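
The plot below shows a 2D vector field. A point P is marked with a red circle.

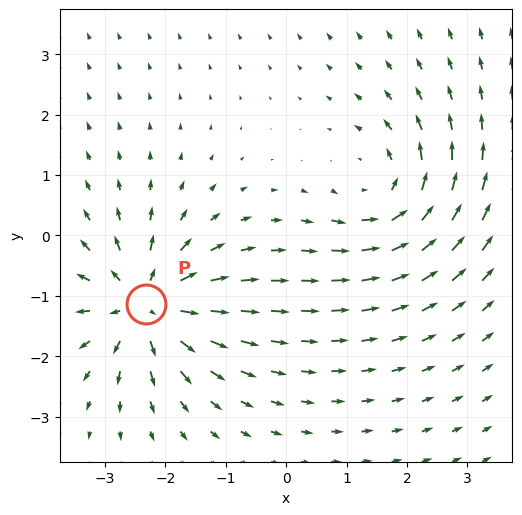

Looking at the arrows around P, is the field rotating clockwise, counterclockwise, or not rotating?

Near P at (-2.3, -1.1) the arrows show no circulation. The curl there is ≈0.

not rotating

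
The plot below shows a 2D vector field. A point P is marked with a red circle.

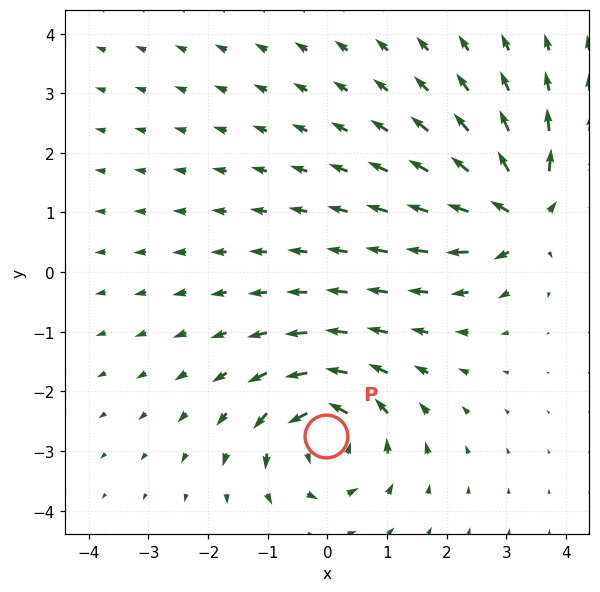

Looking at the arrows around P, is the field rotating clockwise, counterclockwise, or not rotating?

counterclockwise

Near P at (-0.0, -2.8) the arrows circulate counterclockwise. The curl (z-component) there is about +5; positive curl means counterclockwise rotation.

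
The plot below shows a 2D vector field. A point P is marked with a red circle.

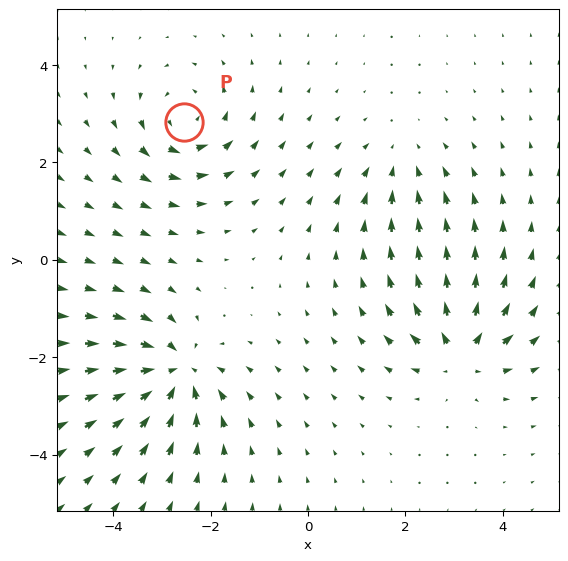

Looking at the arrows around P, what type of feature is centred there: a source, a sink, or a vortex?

At P (-2.5, 2.8) the arrows circulate counterclockwise. Divergence ≈0, curl about +4 — near-zero divergence with nonzero curl is a vortex.

vortex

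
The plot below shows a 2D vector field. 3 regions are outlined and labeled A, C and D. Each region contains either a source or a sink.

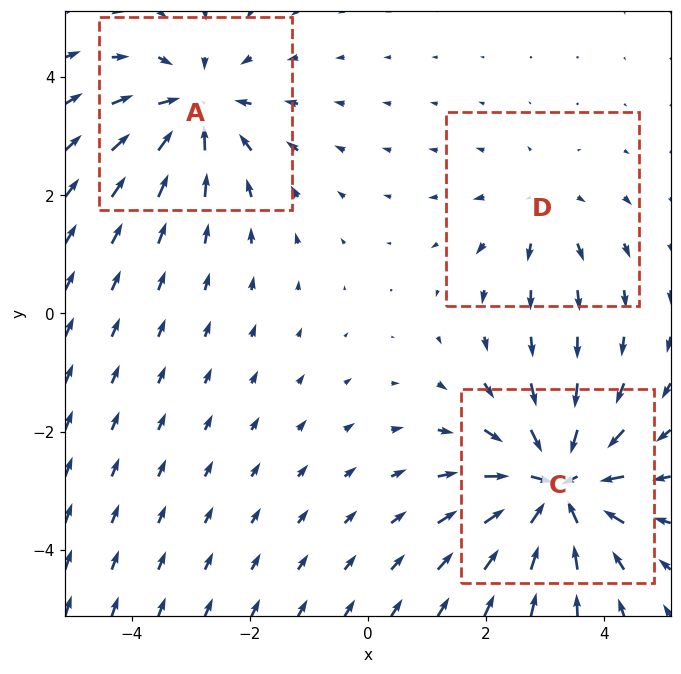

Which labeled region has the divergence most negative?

C

Divergence at each region's feature centre — A: about -4, C: about -5, D: about +2. Region C is most negative.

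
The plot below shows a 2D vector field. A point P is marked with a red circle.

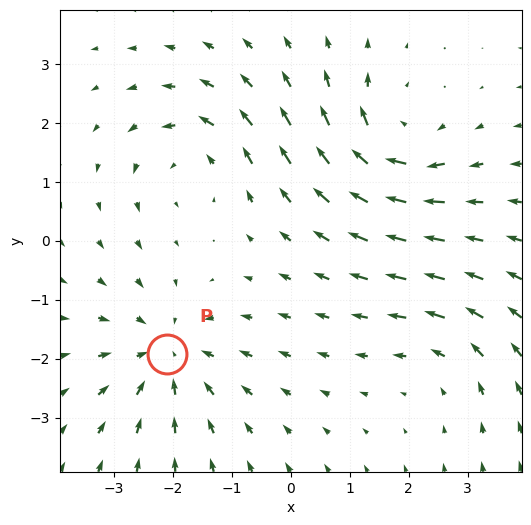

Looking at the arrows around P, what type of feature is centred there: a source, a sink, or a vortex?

sink

At P (-2.1, -1.9) the arrows converge inward. Divergence about -5, curl ≈0 — negative divergence with near-zero curl is a sink.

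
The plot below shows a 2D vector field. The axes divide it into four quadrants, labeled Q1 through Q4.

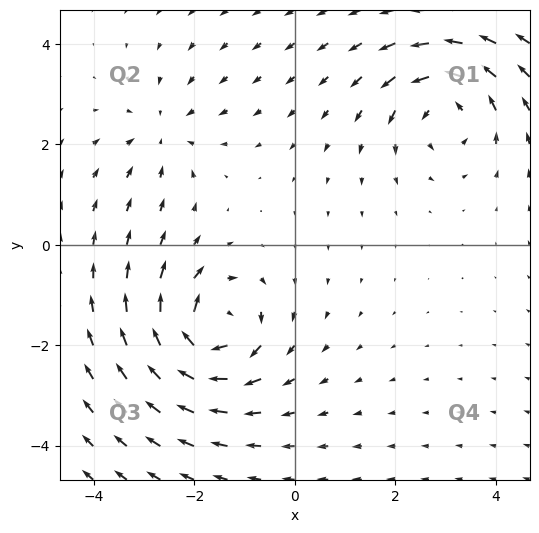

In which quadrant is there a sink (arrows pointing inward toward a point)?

The sink sits at approximately (-2.6, 2.2), which lies in quadrant Q2. The divergence there is about -3, negative as expected for a sink.

Q2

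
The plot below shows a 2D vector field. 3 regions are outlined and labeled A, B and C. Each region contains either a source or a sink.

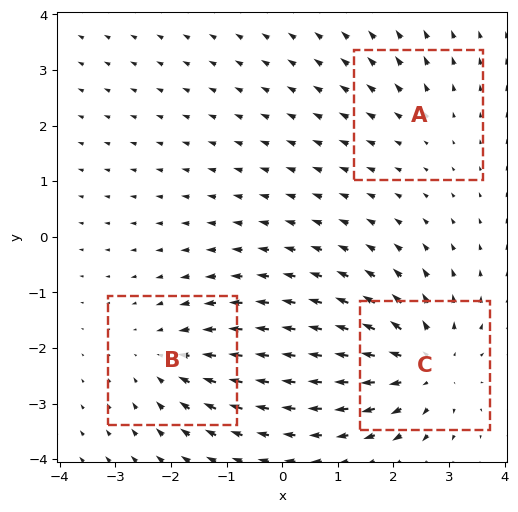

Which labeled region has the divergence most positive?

C

Divergence at each region's feature centre — A: about +2, B: about -3, C: about +4. Region C is most positive.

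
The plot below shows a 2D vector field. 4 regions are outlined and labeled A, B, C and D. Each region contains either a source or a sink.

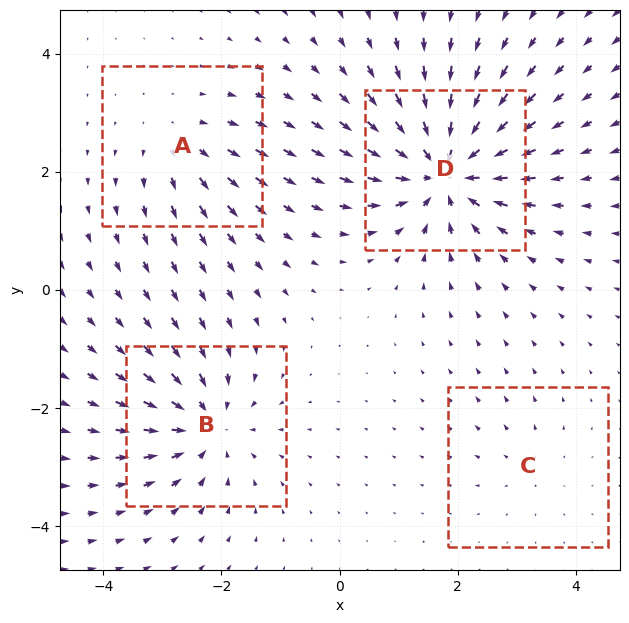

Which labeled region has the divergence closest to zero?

C

Divergence at each region's feature centre — A: about +3, B: about -5, C: about +2, D: about -8. Region C is closest to zero.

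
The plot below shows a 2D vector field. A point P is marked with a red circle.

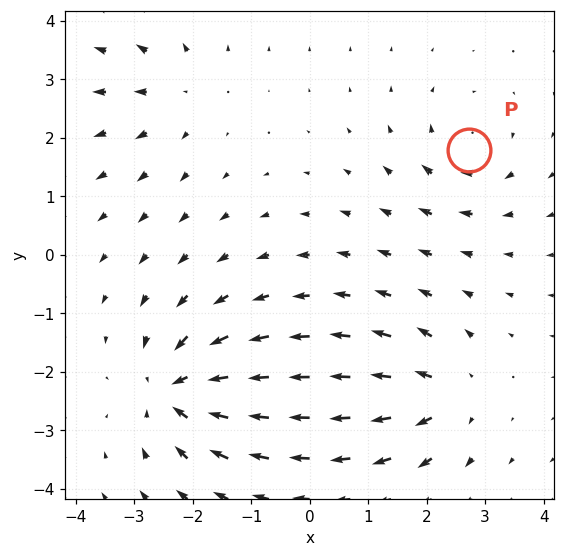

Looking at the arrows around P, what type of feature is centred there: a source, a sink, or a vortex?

At P (2.7, 1.8) the arrows circulate clockwise. Divergence ≈0, curl about -4 — near-zero divergence with nonzero curl is a vortex.

vortex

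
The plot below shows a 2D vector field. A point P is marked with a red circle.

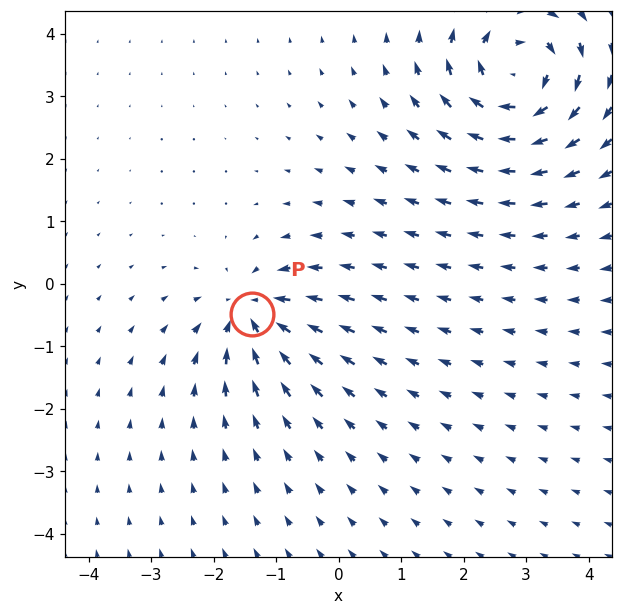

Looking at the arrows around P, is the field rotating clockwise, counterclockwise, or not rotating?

Near P at (-1.4, -0.5) the arrows show no circulation. The curl there is ≈0.

not rotating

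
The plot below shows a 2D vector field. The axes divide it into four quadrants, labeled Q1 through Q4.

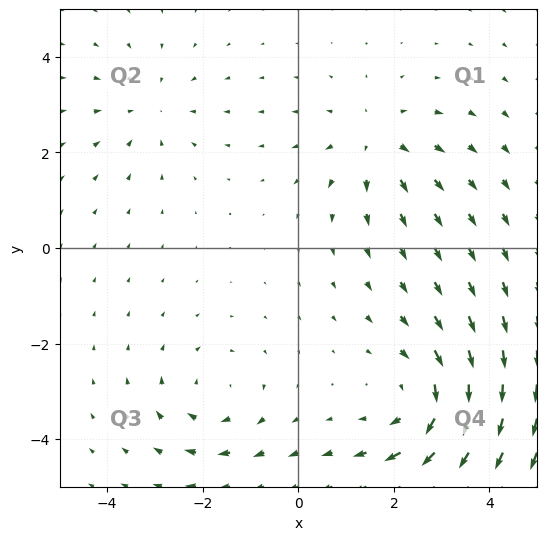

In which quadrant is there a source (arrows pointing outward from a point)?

Q1

The source sits at approximately (1.6, 2.2), which lies in quadrant Q1. The divergence there is about +3, positive as expected for a source.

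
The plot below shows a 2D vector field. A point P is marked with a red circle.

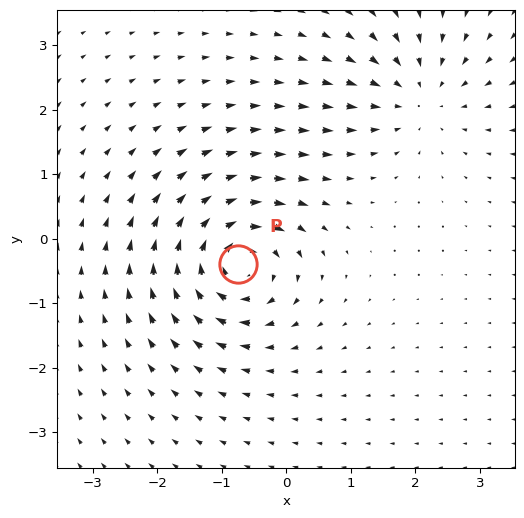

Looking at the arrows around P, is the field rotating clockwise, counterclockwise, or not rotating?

clockwise

Near P at (-0.8, -0.4) the arrows circulate clockwise. The curl (z-component) there is about -7; negative curl means clockwise rotation.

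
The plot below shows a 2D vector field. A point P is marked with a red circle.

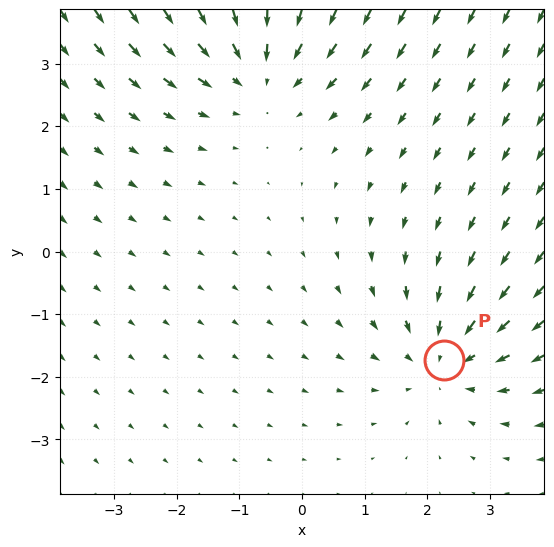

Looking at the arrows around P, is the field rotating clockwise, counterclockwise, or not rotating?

not rotating

Near P at (2.3, -1.7) the arrows show no circulation. The curl there is ≈0.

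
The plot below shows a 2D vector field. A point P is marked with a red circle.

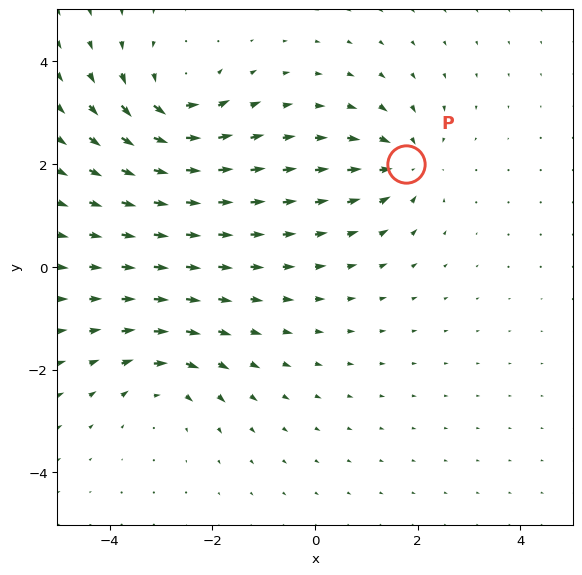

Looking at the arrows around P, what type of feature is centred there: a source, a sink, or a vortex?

At P (1.8, 2.0) the arrows converge inward. Divergence about -5, curl ≈0 — negative divergence with near-zero curl is a sink.

sink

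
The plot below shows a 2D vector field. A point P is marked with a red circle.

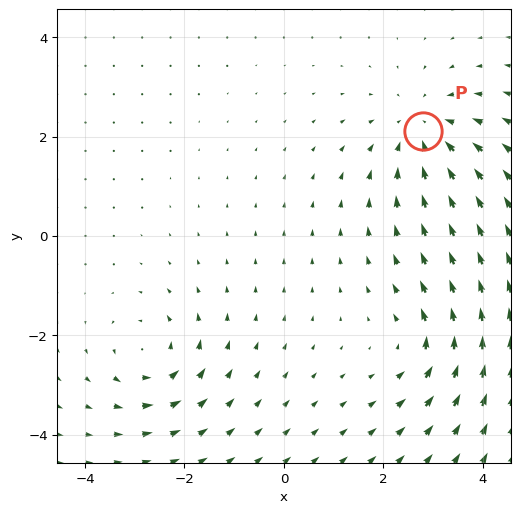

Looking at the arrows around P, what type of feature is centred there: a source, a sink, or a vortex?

At P (2.8, 2.1) the arrows converge inward. Divergence about -4, curl ≈0 — negative divergence with near-zero curl is a sink.

sink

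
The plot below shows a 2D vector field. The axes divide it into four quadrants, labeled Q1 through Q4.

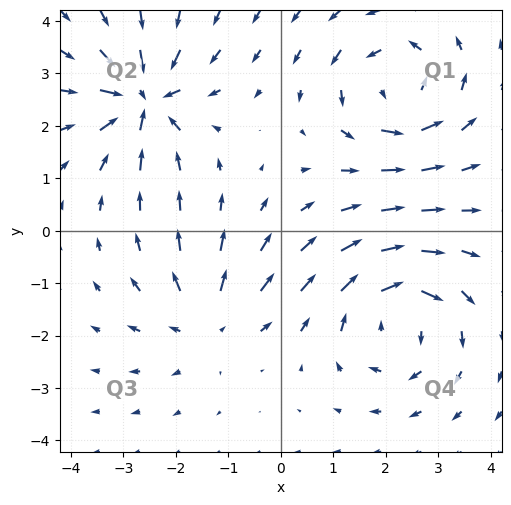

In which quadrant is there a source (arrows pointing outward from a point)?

The source sits at approximately (-1.4, -1.7), which lies in quadrant Q3. The divergence there is about +3, positive as expected for a source.

Q3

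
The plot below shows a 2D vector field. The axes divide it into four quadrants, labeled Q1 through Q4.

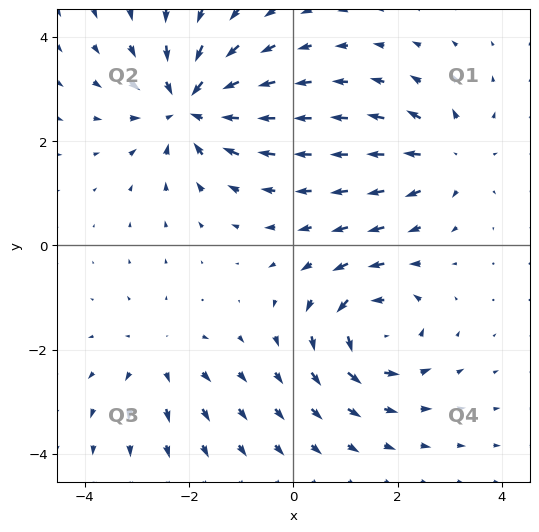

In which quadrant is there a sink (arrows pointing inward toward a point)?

Q2

The sink sits at approximately (-2.0, 2.7), which lies in quadrant Q2. The divergence there is about -6, negative as expected for a sink.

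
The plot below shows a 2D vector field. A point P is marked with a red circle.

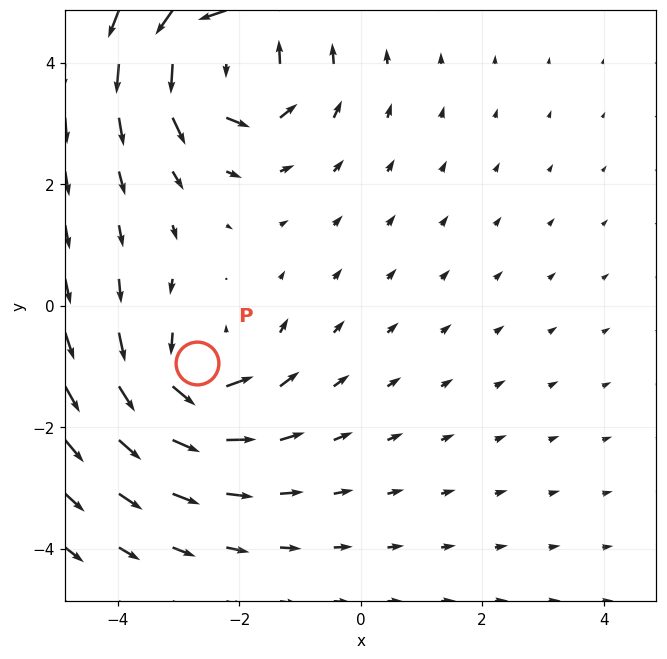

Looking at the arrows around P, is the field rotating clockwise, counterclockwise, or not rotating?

Near P at (-2.7, -0.9) the arrows circulate counterclockwise. The curl (z-component) there is about +3; positive curl means counterclockwise rotation.

counterclockwise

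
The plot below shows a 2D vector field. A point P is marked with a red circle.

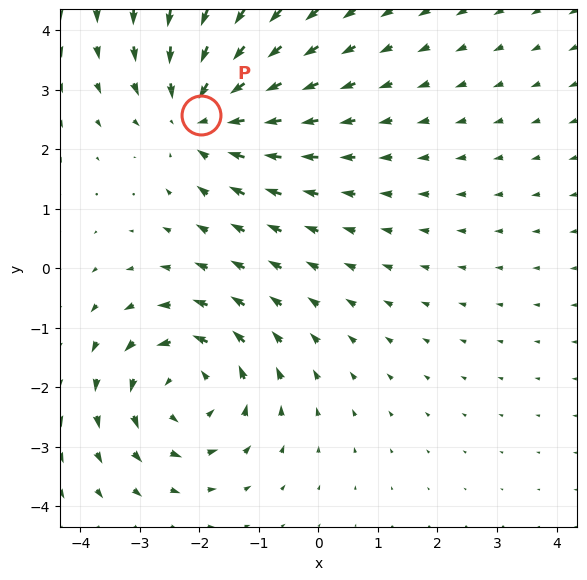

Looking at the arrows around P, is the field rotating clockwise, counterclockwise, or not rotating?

Near P at (-2.0, 2.6) the arrows show no circulation. The curl there is ≈0.

not rotating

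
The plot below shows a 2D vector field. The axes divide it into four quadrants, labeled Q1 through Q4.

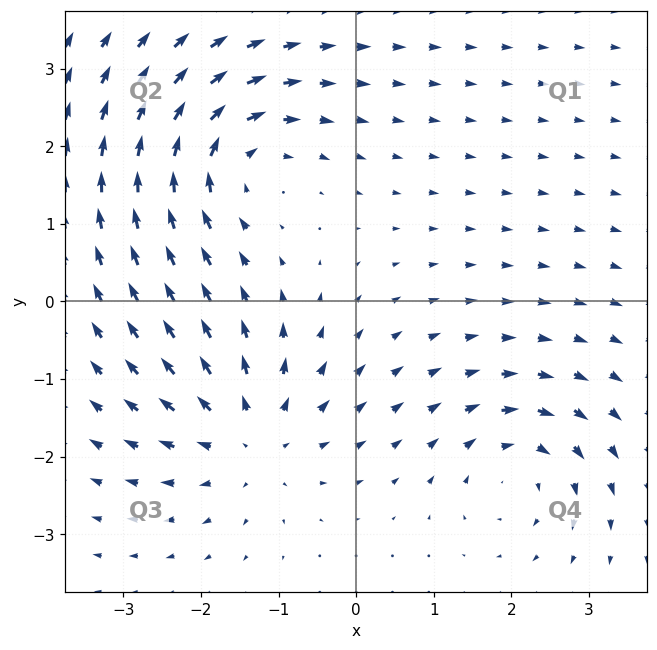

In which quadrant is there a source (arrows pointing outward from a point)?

Q3

The source sits at approximately (-1.4, -1.8), which lies in quadrant Q3. The divergence there is about +4, positive as expected for a source.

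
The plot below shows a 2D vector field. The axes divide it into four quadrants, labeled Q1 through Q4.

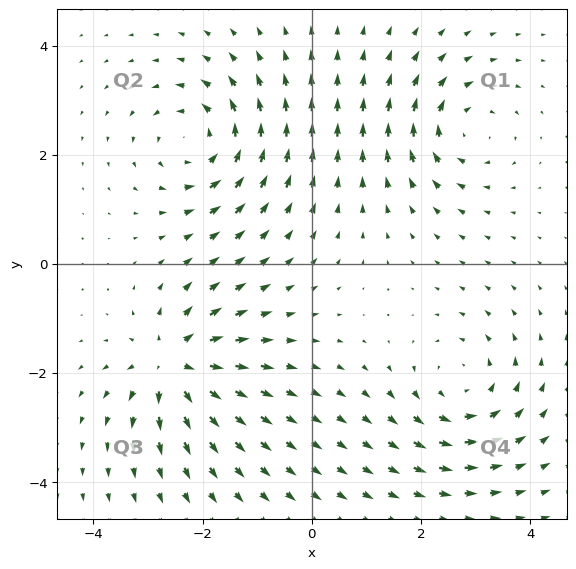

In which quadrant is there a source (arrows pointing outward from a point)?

Q3

The source sits at approximately (-2.5, -1.8), which lies in quadrant Q3. The divergence there is about +7, positive as expected for a source.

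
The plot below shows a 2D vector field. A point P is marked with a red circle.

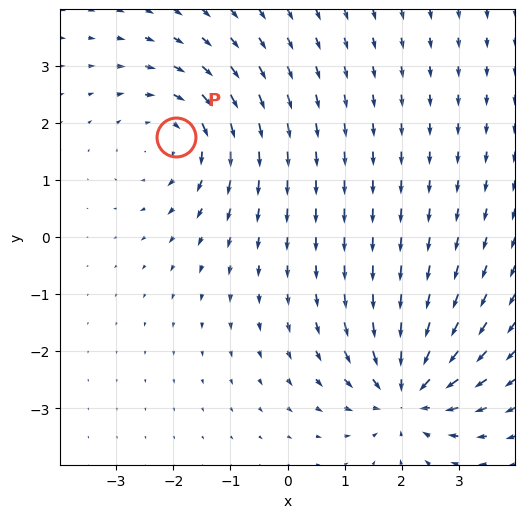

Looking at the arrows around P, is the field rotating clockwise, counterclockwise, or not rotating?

clockwise

Near P at (-2.0, 1.7) the arrows circulate clockwise. The curl (z-component) there is about -2; negative curl means clockwise rotation.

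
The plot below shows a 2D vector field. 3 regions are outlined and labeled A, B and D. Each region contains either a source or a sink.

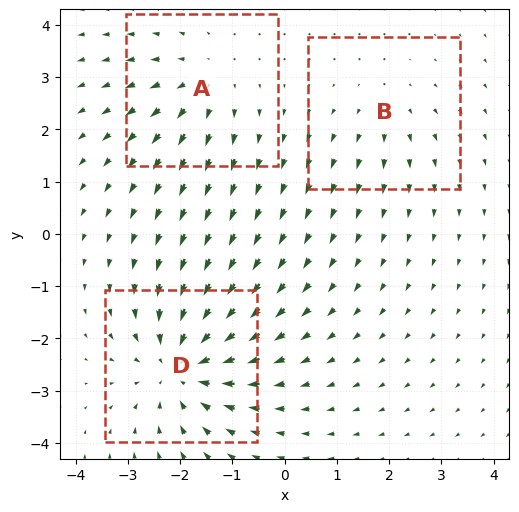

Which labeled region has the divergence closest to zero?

Divergence at each region's feature centre — A: about +3, B: about +2, D: about -5. Region B is closest to zero.

B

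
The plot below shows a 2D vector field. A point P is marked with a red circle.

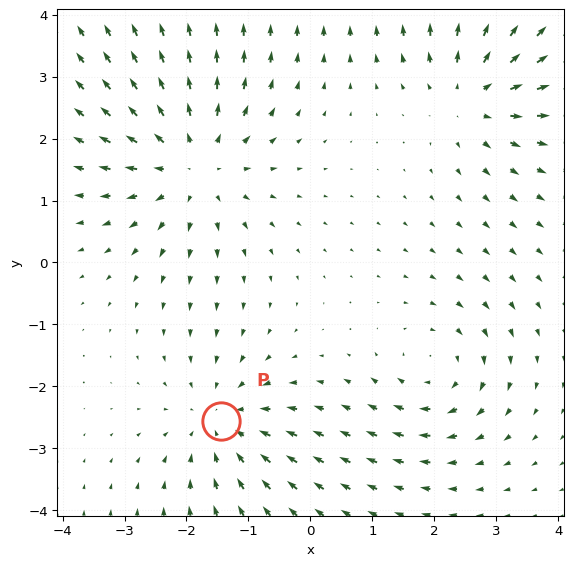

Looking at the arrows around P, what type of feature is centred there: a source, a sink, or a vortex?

At P (-1.4, -2.6) the arrows converge inward. Divergence about -4, curl ≈0 — negative divergence with near-zero curl is a sink.

sink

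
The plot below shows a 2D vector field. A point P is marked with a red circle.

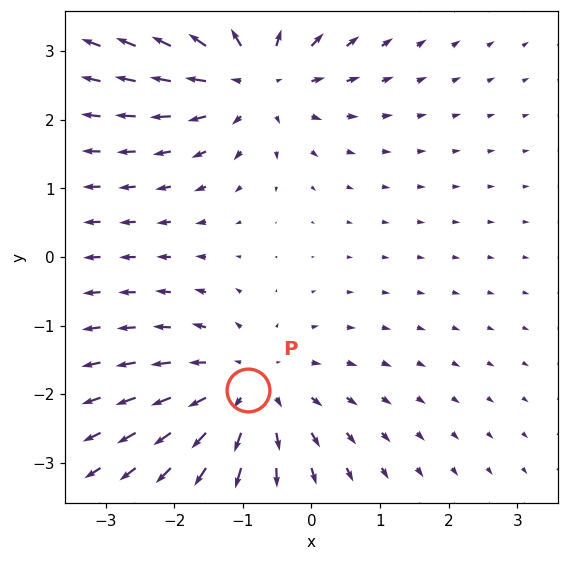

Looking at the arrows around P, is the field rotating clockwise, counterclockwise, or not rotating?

Near P at (-0.9, -1.9) the arrows show no circulation. The curl there is ≈0.

not rotating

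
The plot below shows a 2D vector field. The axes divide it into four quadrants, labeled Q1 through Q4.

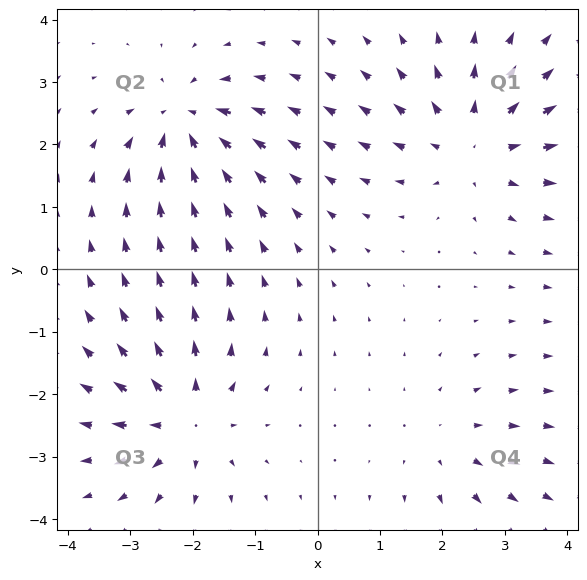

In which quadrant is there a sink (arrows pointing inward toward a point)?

The sink sits at approximately (-2.1, 2.4), which lies in quadrant Q2. The divergence there is about -5, negative as expected for a sink.

Q2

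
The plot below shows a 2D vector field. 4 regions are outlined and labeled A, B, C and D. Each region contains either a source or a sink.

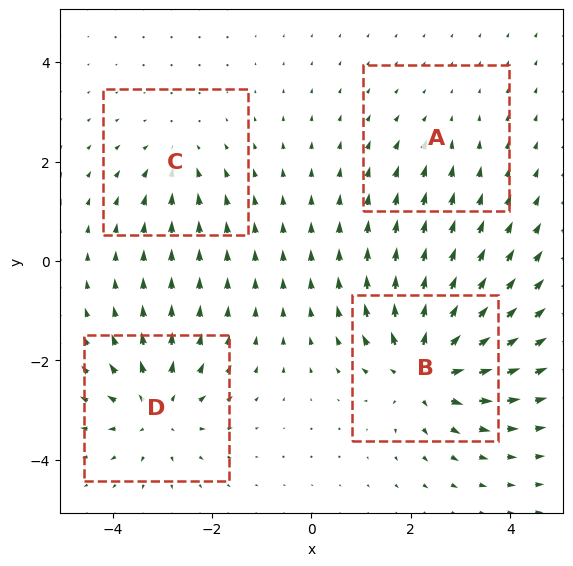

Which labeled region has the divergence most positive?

B

Divergence at each region's feature centre — A: about -2, B: about +7, C: about -3, D: about +5. Region B is most positive.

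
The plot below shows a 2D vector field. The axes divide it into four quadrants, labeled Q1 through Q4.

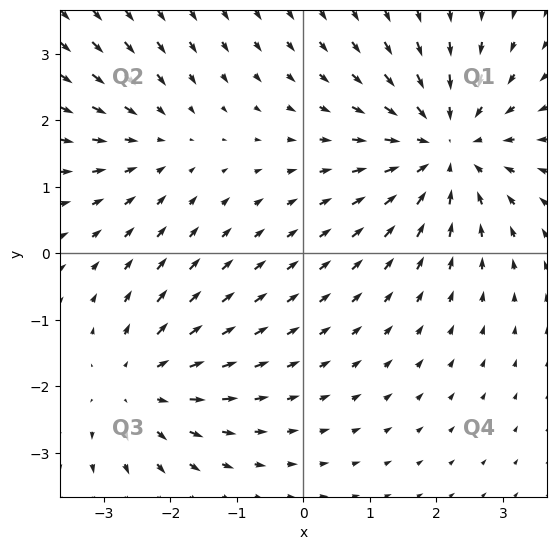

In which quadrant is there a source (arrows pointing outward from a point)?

The source sits at approximately (-2.5, -2.0), which lies in quadrant Q3. The divergence there is about +3, positive as expected for a source.

Q3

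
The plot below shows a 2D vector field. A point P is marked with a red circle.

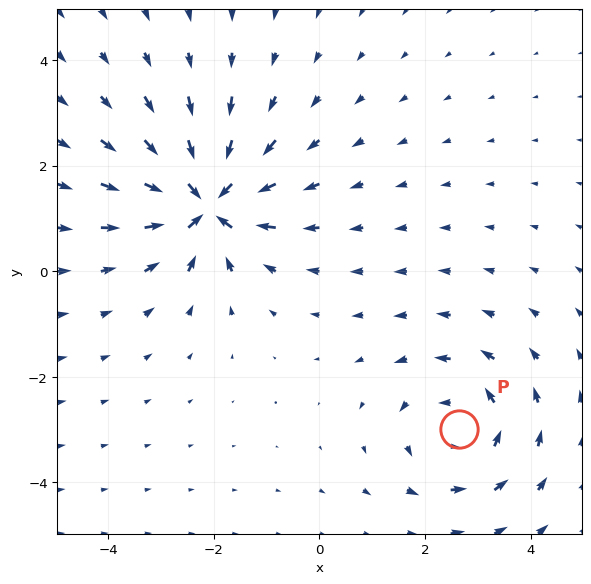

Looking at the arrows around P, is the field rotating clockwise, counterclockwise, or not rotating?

counterclockwise

Near P at (2.7, -3.0) the arrows circulate counterclockwise. The curl (z-component) there is about +3; positive curl means counterclockwise rotation.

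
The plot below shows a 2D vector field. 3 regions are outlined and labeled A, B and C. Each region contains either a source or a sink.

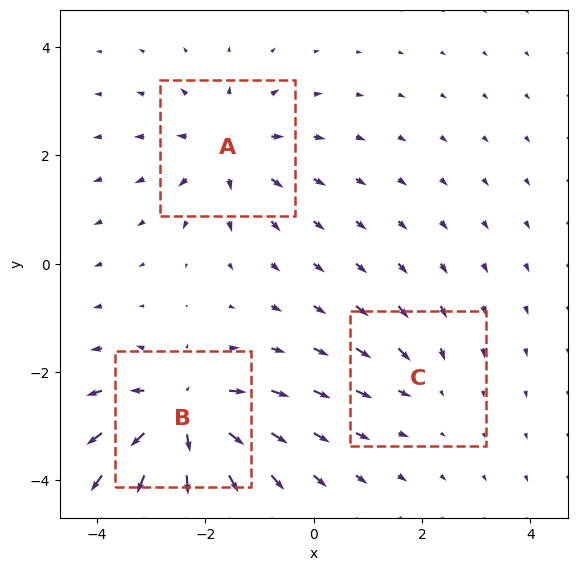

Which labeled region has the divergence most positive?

Divergence at each region's feature centre — A: about +4, B: about +6, C: about -2. Region B is most positive.

B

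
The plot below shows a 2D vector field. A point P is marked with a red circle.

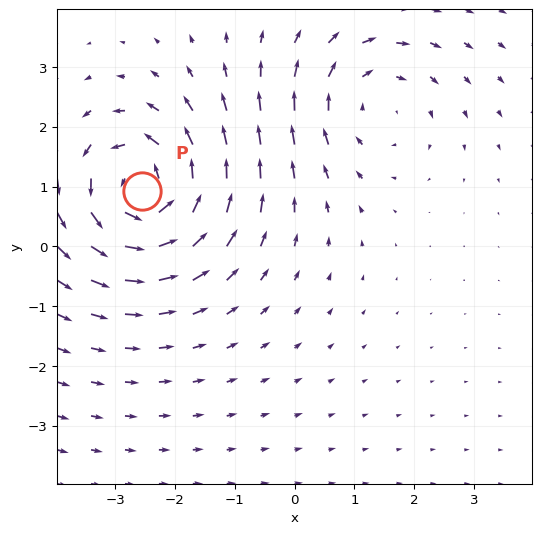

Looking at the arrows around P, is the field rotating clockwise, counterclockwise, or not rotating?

Near P at (-2.6, 0.9) the arrows circulate counterclockwise. The curl (z-component) there is about +5; positive curl means counterclockwise rotation.

counterclockwise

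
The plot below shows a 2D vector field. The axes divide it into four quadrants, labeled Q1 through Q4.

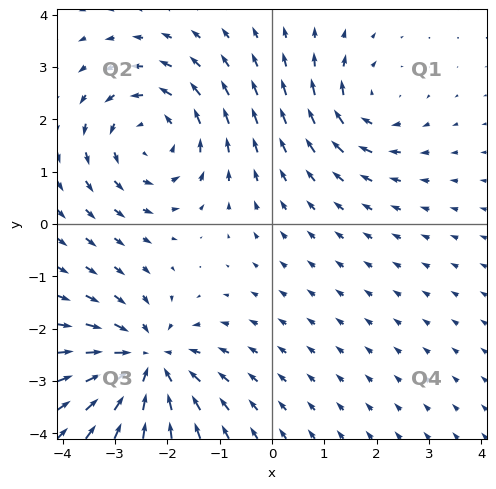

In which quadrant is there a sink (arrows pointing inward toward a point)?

The sink sits at approximately (-2.4, -2.7), which lies in quadrant Q3. The divergence there is about -5, negative as expected for a sink.

Q3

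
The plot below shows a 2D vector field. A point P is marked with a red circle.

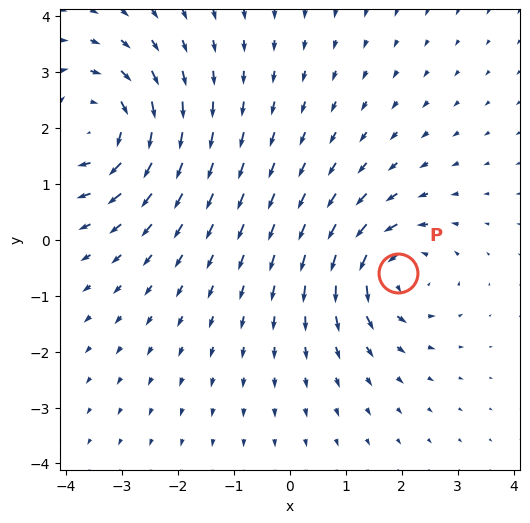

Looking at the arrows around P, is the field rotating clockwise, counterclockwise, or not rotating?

Near P at (1.9, -0.6) the arrows circulate counterclockwise. The curl (z-component) there is about +5; positive curl means counterclockwise rotation.

counterclockwise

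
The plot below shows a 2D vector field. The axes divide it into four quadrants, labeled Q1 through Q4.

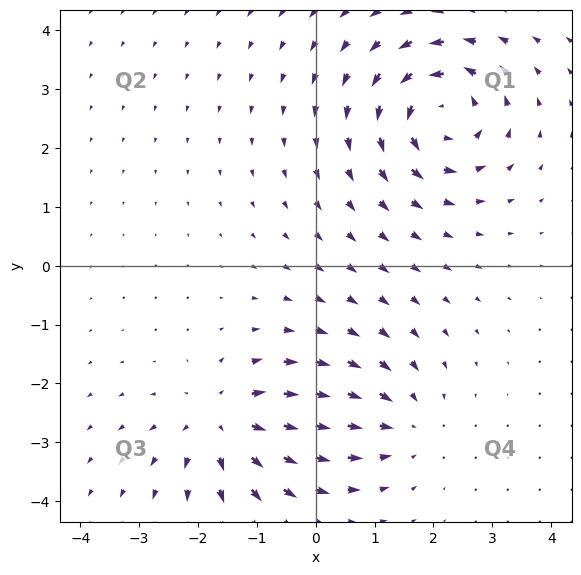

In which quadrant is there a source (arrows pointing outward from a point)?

Q3

The source sits at approximately (-1.5, -2.7), which lies in quadrant Q3. The divergence there is about +4, positive as expected for a source.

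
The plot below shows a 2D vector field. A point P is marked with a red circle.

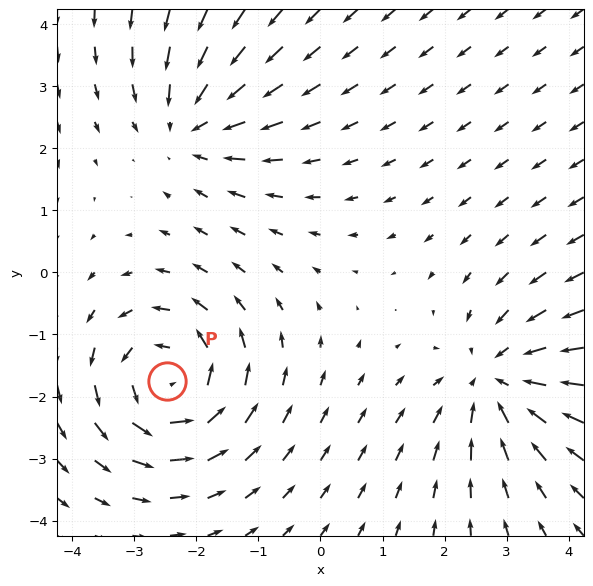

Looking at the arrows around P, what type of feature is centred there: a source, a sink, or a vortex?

At P (-2.5, -1.7) the arrows circulate counterclockwise. Divergence ≈0, curl about +4 — near-zero divergence with nonzero curl is a vortex.

vortex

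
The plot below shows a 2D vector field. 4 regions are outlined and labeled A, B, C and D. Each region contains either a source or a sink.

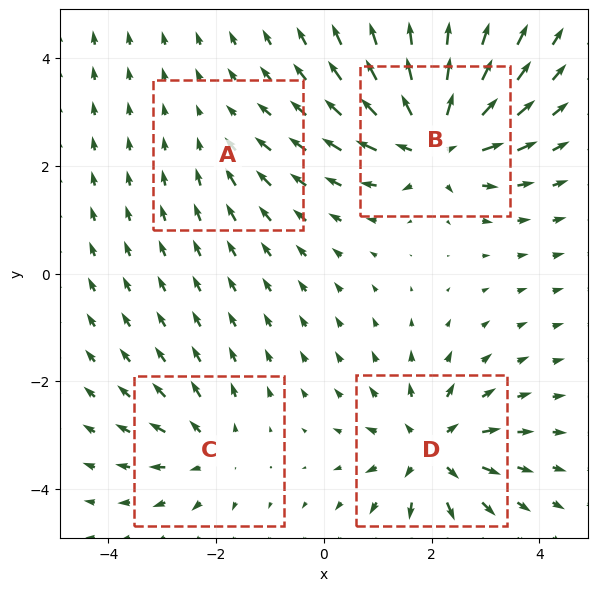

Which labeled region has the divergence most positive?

Divergence at each region's feature centre — A: about -2, B: about +8, C: about +4, D: about +7. Region B is most positive.

B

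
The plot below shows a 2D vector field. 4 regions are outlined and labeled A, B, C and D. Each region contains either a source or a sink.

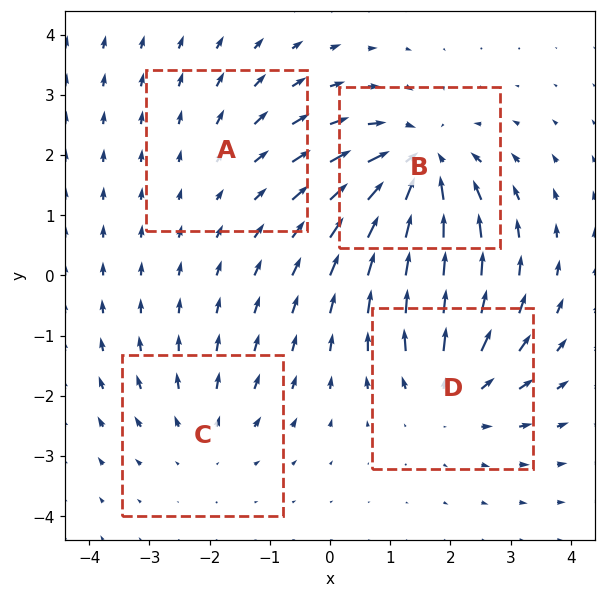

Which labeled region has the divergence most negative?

B

Divergence at each region's feature centre — A: about +2, B: about -6, C: about +3, D: about +4. Region B is most negative.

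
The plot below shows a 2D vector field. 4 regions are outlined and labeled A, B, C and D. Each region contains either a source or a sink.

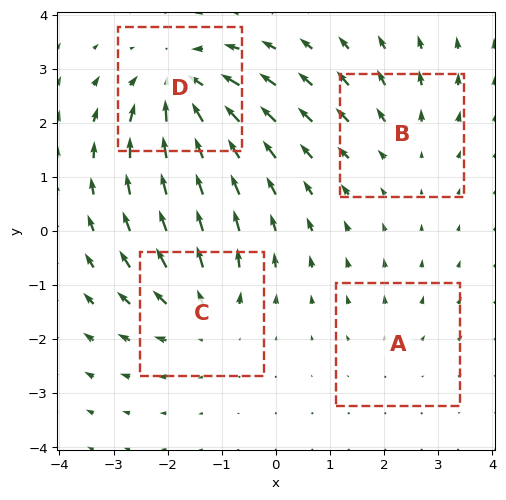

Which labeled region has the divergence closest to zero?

A

Divergence at each region's feature centre — A: about +2, B: about +3, C: about +5, D: about -6. Region A is closest to zero.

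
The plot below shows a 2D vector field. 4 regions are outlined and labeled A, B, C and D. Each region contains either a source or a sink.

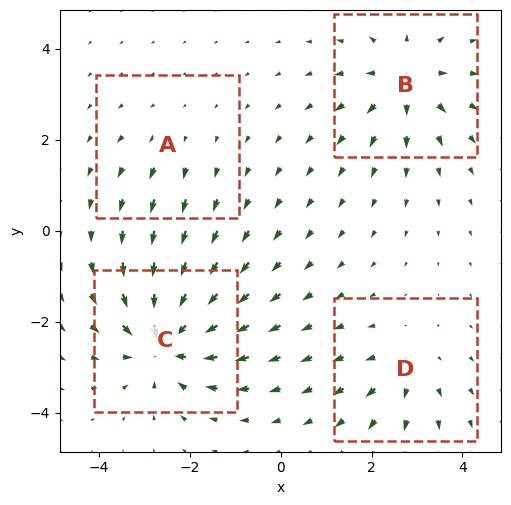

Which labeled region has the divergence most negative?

C

Divergence at each region's feature centre — A: about +2, B: about +5, C: about -7, D: about +3. Region C is most negative.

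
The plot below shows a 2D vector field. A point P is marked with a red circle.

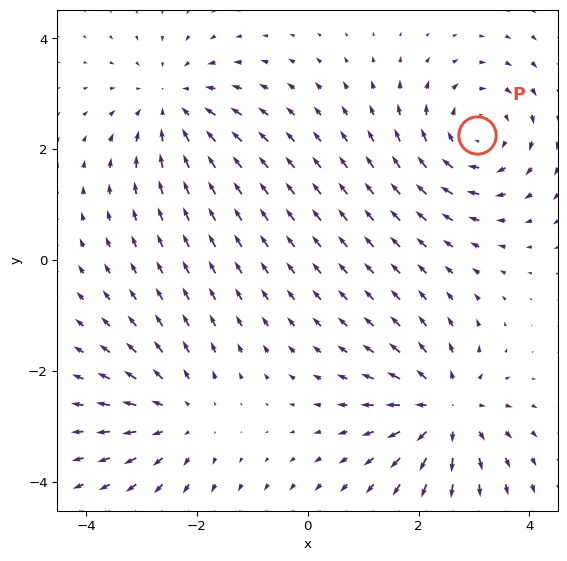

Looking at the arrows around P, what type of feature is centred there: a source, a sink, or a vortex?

vortex

At P (3.1, 2.3) the arrows circulate clockwise. Divergence ≈0, curl about -4 — near-zero divergence with nonzero curl is a vortex.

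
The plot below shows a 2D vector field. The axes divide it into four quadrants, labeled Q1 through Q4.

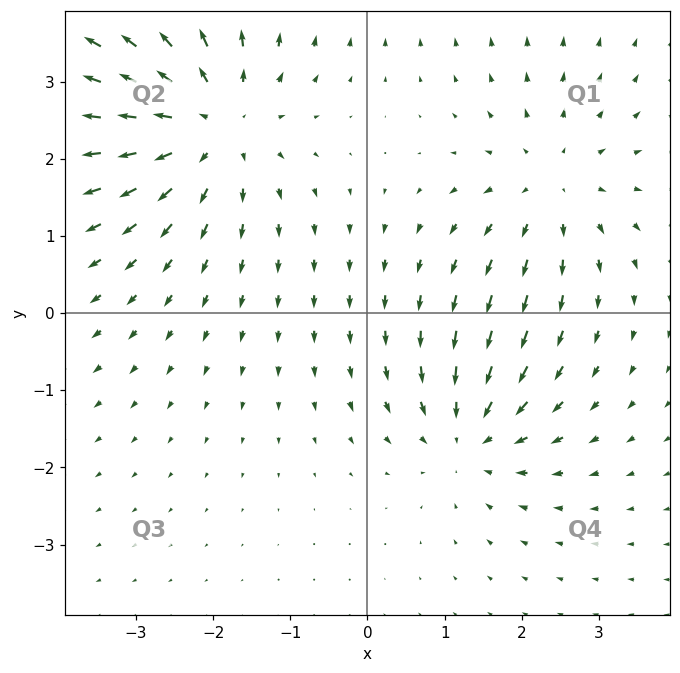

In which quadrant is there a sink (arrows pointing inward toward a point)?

Q4

The sink sits at approximately (1.3, -1.6), which lies in quadrant Q4. The divergence there is about -3, negative as expected for a sink.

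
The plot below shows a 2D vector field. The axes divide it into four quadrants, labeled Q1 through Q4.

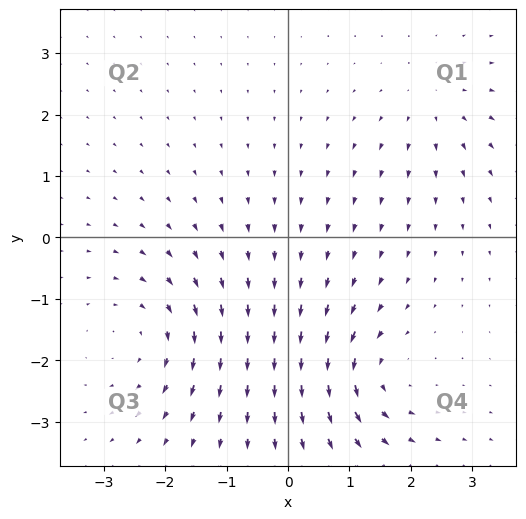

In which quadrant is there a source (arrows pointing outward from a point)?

The source sits at approximately (2.4, 2.2), which lies in quadrant Q1. The divergence there is about +3, positive as expected for a source.

Q1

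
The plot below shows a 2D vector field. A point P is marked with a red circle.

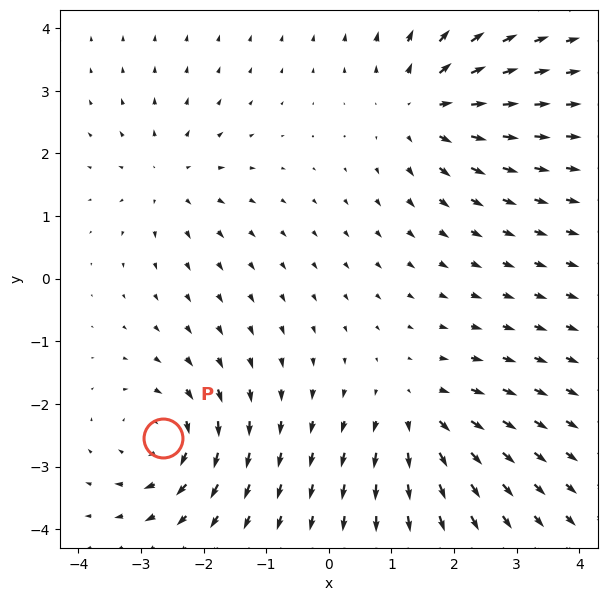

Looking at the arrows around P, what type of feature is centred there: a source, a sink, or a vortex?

vortex

At P (-2.6, -2.5) the arrows circulate clockwise. Divergence ≈0, curl about -5 — near-zero divergence with nonzero curl is a vortex.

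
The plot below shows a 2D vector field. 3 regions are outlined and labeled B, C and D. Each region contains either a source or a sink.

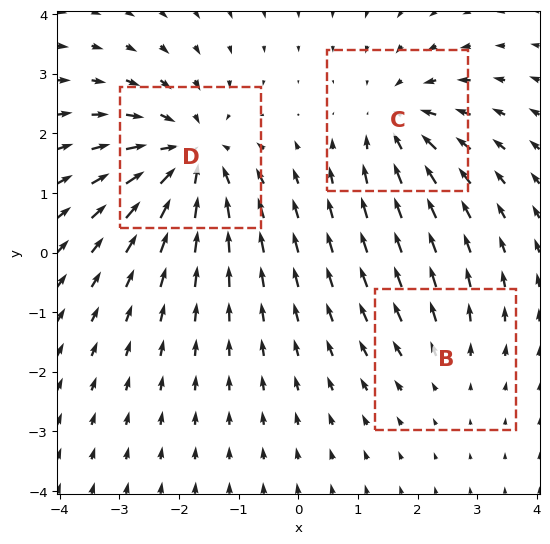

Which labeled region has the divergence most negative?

D

Divergence at each region's feature centre — B: about +2, C: about -3, D: about -5. Region D is most negative.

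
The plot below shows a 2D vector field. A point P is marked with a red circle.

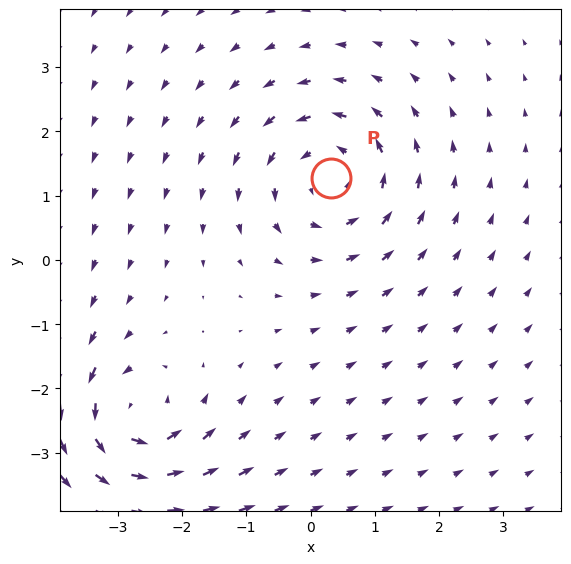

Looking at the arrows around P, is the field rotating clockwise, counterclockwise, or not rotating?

Near P at (0.3, 1.3) the arrows circulate counterclockwise. The curl (z-component) there is about +4; positive curl means counterclockwise rotation.

counterclockwise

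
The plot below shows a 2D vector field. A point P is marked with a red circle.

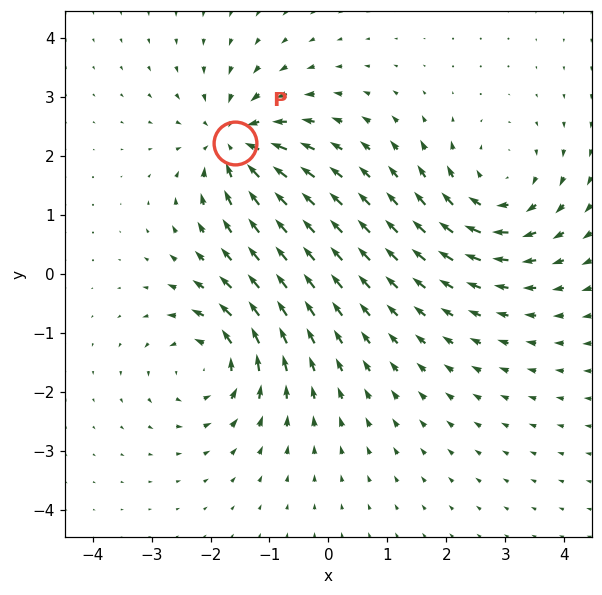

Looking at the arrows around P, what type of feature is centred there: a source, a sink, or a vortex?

At P (-1.6, 2.2) the arrows converge inward. Divergence about -6, curl ≈0 — negative divergence with near-zero curl is a sink.

sink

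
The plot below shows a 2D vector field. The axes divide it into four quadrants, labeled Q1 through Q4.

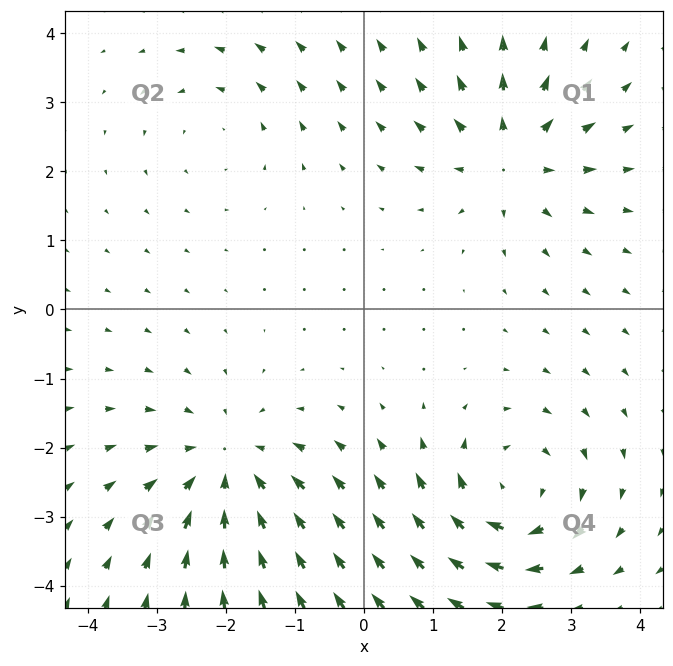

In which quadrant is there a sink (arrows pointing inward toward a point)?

The sink sits at approximately (-2.0, -2.3), which lies in quadrant Q3. The divergence there is about -4, negative as expected for a sink.

Q3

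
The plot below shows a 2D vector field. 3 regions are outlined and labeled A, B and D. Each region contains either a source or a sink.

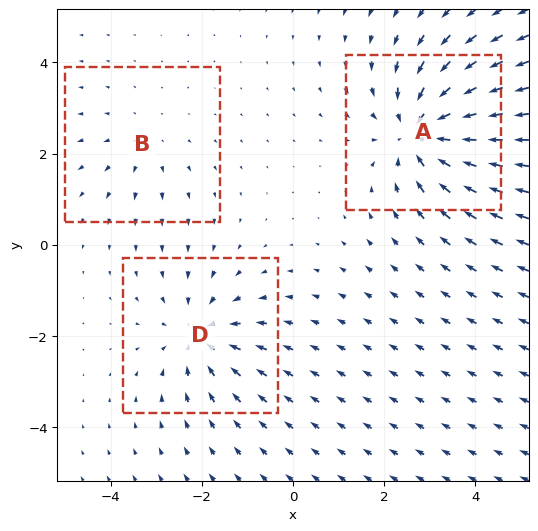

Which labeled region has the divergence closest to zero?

B

Divergence at each region's feature centre — A: about -5, B: about +2, D: about -3. Region B is closest to zero.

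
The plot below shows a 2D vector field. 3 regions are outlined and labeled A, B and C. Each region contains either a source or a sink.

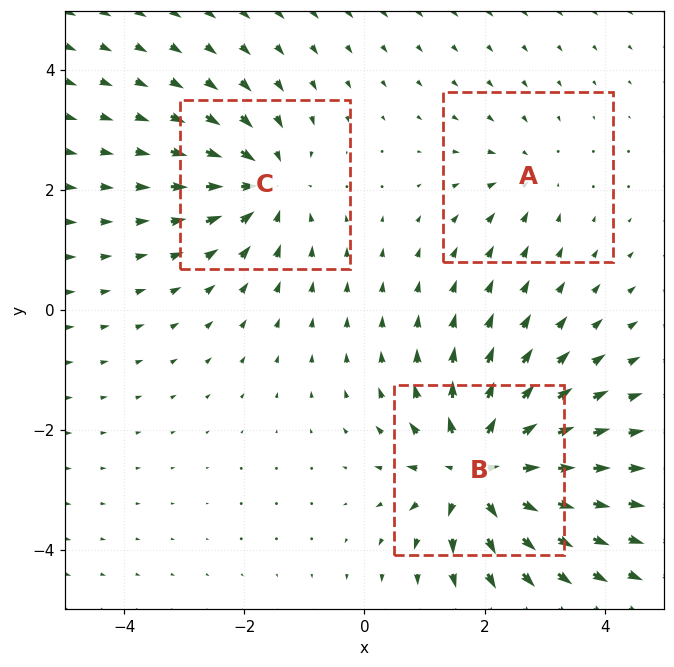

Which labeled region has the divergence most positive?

B

Divergence at each region's feature centre — A: about -2, B: about +6, C: about -4. Region B is most positive.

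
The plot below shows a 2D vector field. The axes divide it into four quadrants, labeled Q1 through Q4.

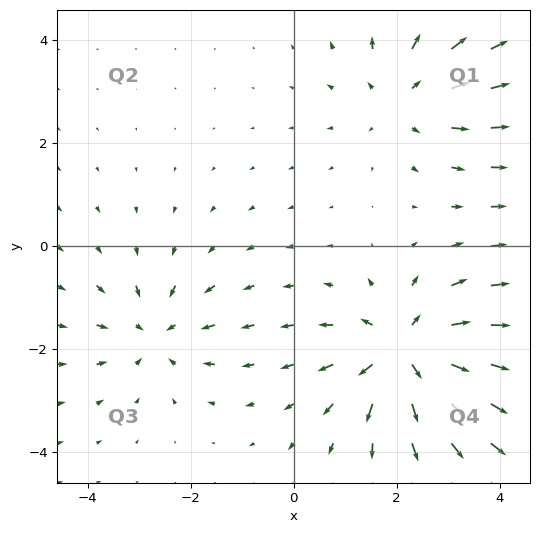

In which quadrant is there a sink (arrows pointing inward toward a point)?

Q3

The sink sits at approximately (-2.7, -1.7), which lies in quadrant Q3. The divergence there is about -3, negative as expected for a sink.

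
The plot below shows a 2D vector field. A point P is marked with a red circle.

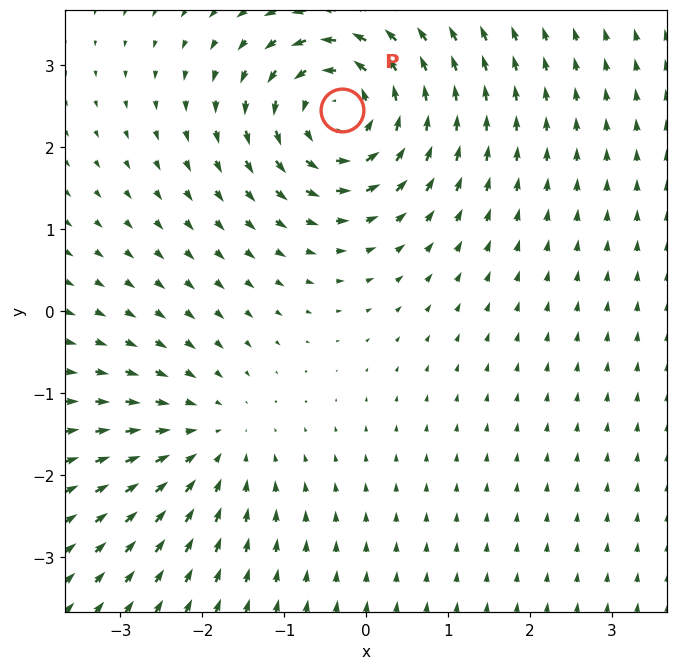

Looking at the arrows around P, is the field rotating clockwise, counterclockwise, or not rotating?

counterclockwise

Near P at (-0.3, 2.5) the arrows circulate counterclockwise. The curl (z-component) there is about +5; positive curl means counterclockwise rotation.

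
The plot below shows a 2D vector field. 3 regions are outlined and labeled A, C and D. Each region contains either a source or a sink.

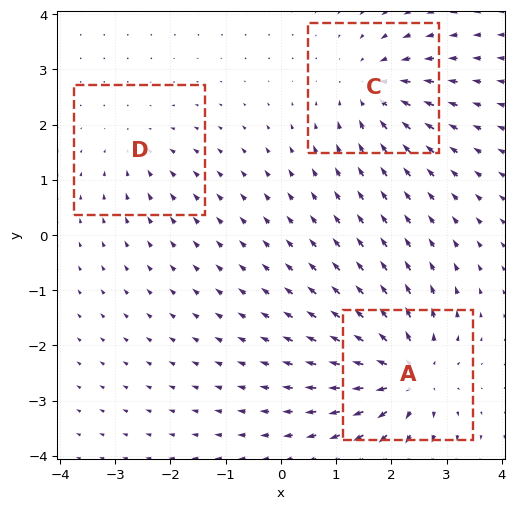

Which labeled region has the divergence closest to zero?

D

Divergence at each region's feature centre — A: about +5, C: about -4, D: about -2. Region D is closest to zero.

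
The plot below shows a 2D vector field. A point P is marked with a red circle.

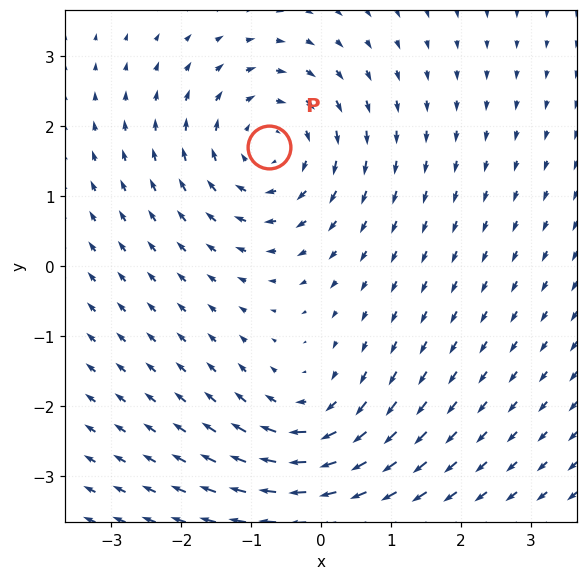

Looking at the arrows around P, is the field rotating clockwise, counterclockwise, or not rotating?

Near P at (-0.7, 1.7) the arrows circulate clockwise. The curl (z-component) there is about -4; negative curl means clockwise rotation.

clockwise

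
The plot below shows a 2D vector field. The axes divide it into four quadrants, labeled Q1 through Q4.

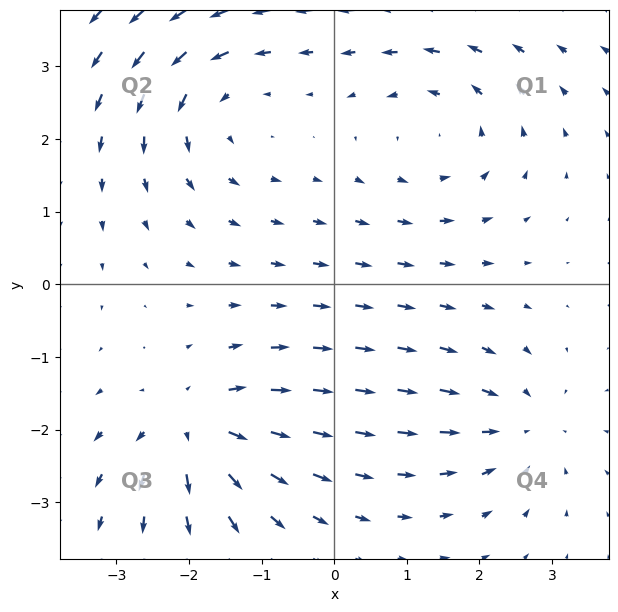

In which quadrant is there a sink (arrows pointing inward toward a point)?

Q4

The sink sits at approximately (2.6, -2.0), which lies in quadrant Q4. The divergence there is about -4, negative as expected for a sink.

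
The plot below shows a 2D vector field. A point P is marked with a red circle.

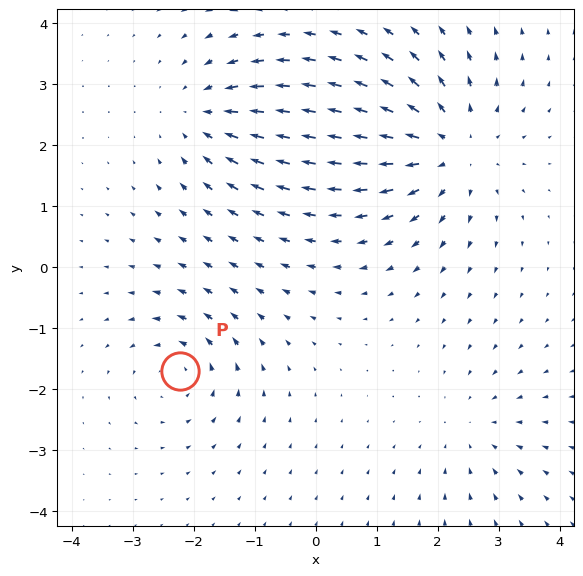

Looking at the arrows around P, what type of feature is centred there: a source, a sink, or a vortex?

At P (-2.2, -1.7) the arrows circulate counterclockwise. Divergence ≈0, curl about +4 — near-zero divergence with nonzero curl is a vortex.

vortex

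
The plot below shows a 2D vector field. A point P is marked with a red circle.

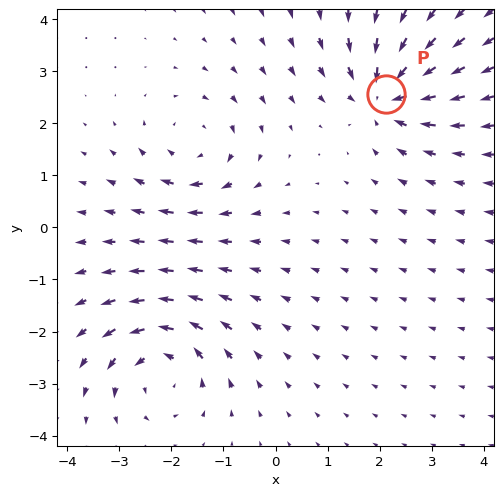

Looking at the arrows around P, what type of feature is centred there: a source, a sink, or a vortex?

At P (2.1, 2.6) the arrows converge inward. Divergence about -6, curl ≈0 — negative divergence with near-zero curl is a sink.

sink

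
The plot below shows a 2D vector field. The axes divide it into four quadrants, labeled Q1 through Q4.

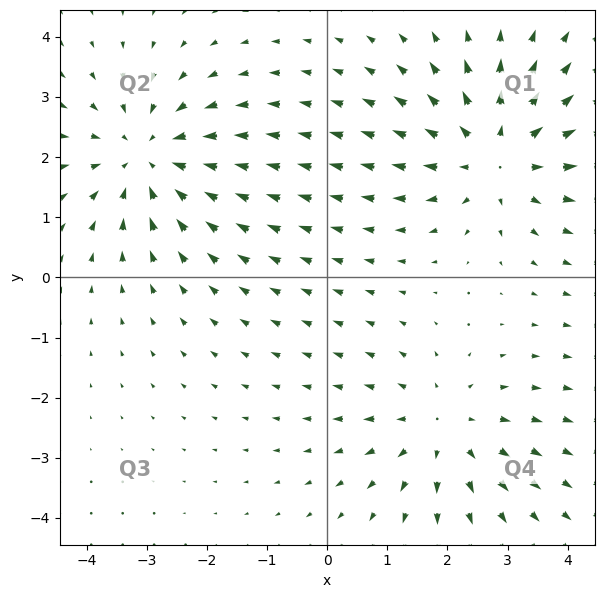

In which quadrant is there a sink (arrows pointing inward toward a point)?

Q2

The sink sits at approximately (-3.0, 2.0), which lies in quadrant Q2. The divergence there is about -4, negative as expected for a sink.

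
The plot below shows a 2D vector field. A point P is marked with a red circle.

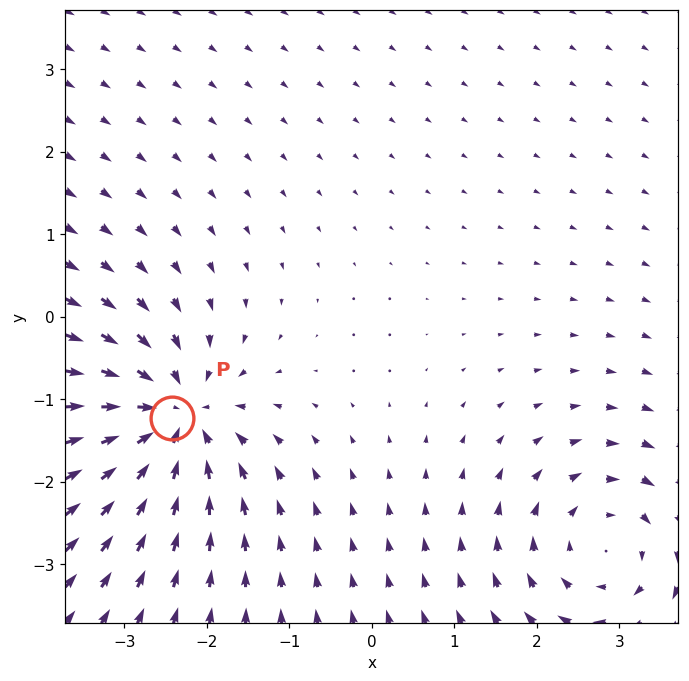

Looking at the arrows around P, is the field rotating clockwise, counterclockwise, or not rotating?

not rotating

Near P at (-2.4, -1.2) the arrows show no circulation. The curl there is ≈0.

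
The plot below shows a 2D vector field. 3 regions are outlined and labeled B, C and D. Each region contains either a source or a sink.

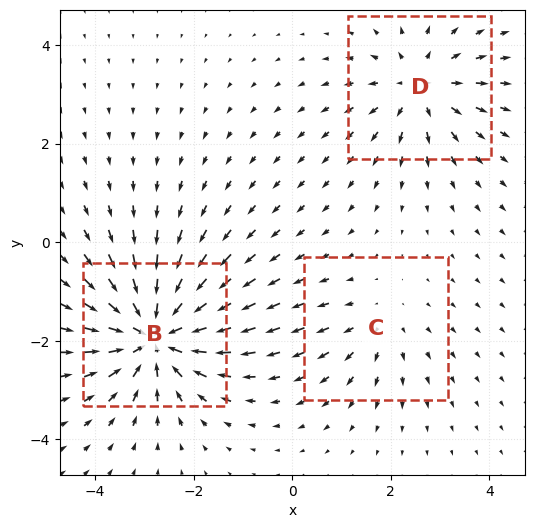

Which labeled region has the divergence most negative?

B

Divergence at each region's feature centre — B: about -5, C: about +2, D: about +3. Region B is most negative.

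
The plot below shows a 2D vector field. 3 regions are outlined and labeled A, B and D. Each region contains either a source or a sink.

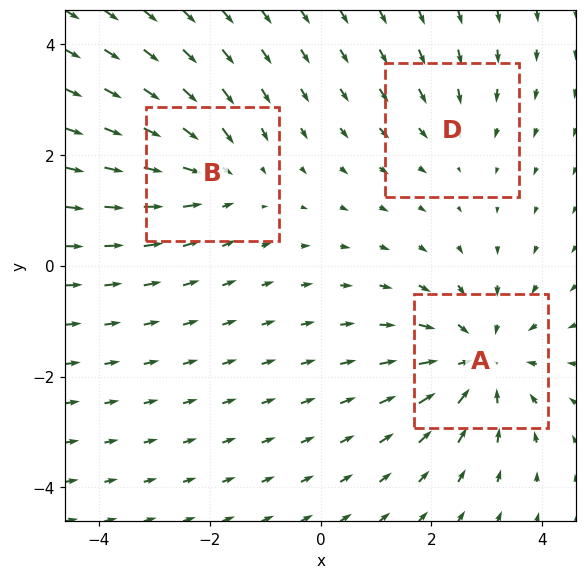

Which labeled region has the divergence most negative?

Divergence at each region's feature centre — A: about -4, B: about -3, D: about -2. Region A is most negative.

A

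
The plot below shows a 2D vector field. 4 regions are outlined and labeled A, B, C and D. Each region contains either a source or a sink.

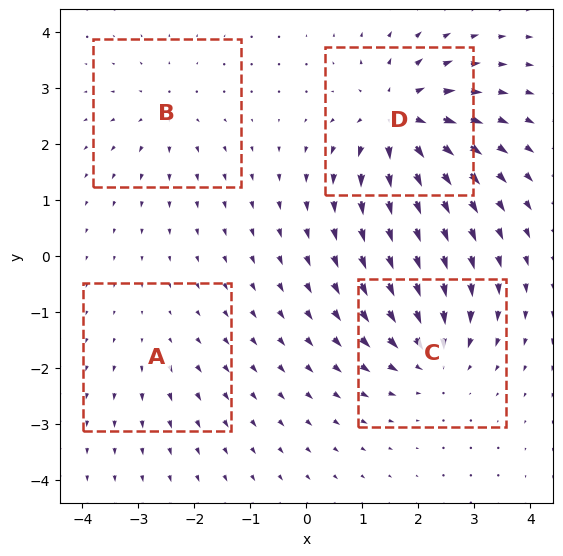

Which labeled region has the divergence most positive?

D

Divergence at each region's feature centre — A: about +2, B: about +4, C: about -6, D: about +9. Region D is most positive.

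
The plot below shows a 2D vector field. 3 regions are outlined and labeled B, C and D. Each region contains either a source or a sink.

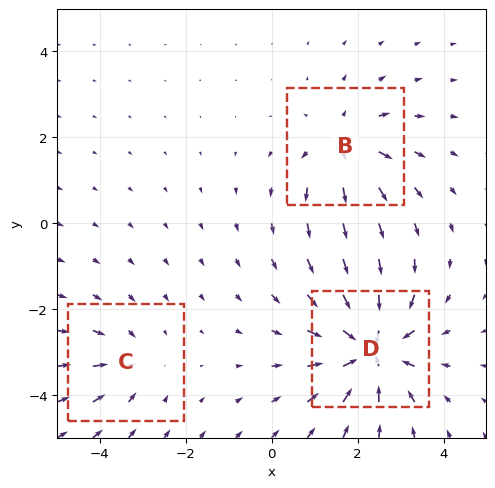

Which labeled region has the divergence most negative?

D

Divergence at each region's feature centre — B: about +3, C: about -2, D: about -5. Region D is most negative.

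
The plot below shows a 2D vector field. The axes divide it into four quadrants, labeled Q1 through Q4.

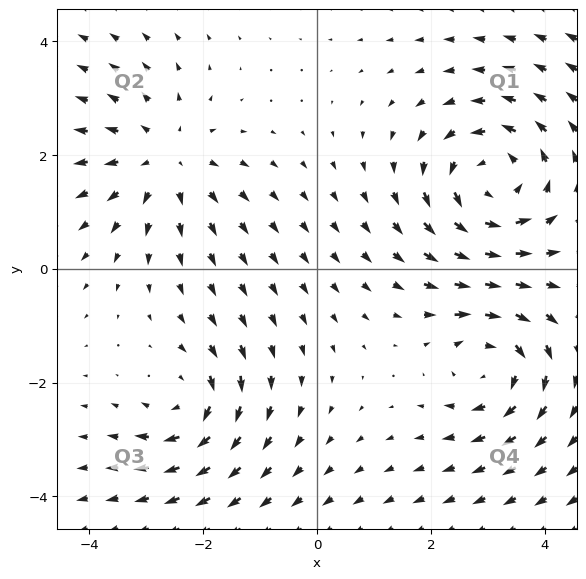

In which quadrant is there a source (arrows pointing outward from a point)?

The source sits at approximately (-2.7, 1.9), which lies in quadrant Q2. The divergence there is about +3, positive as expected for a source.

Q2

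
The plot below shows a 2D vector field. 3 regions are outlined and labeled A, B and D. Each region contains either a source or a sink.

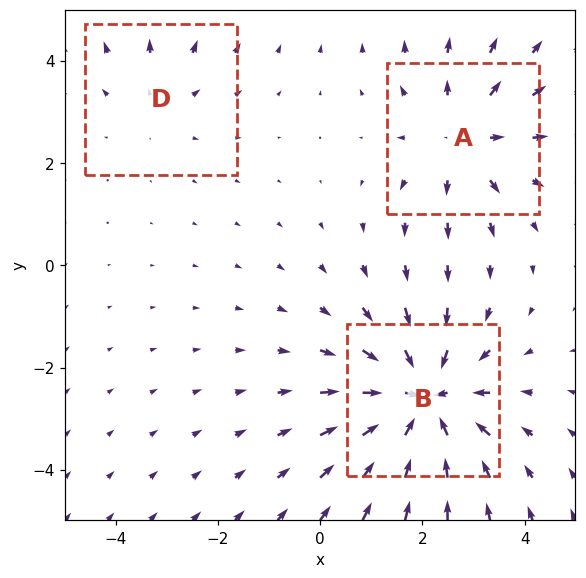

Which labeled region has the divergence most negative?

B

Divergence at each region's feature centre — A: about +3, B: about -5, D: about +2. Region B is most negative.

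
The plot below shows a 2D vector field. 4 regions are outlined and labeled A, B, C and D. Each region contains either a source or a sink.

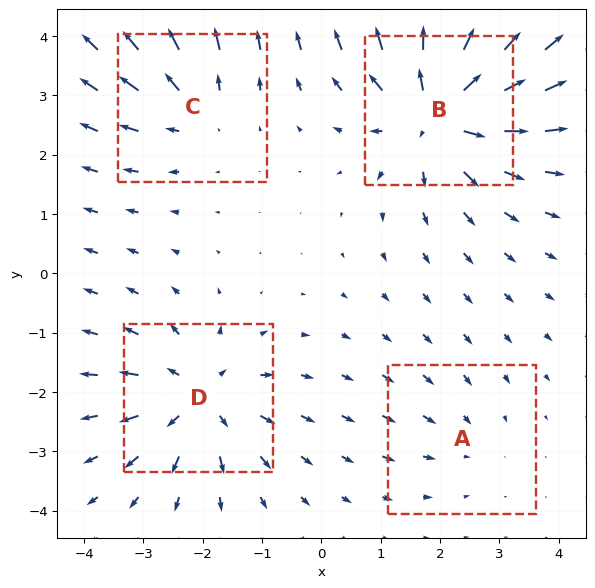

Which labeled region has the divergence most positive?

Divergence at each region's feature centre — A: about -2, B: about +7, C: about +4, D: about +5. Region B is most positive.

B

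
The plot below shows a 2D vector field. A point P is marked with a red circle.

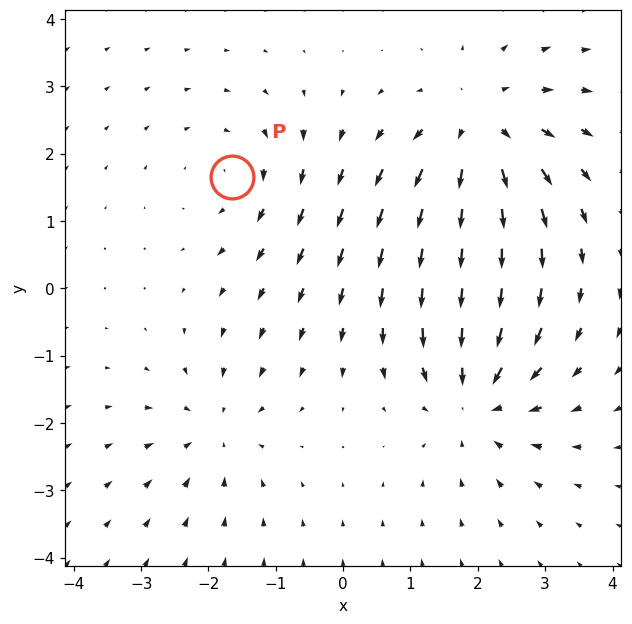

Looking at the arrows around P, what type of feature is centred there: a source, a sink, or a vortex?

At P (-1.6, 1.7) the arrows circulate clockwise. Divergence ≈0, curl about -3 — near-zero divergence with nonzero curl is a vortex.

vortex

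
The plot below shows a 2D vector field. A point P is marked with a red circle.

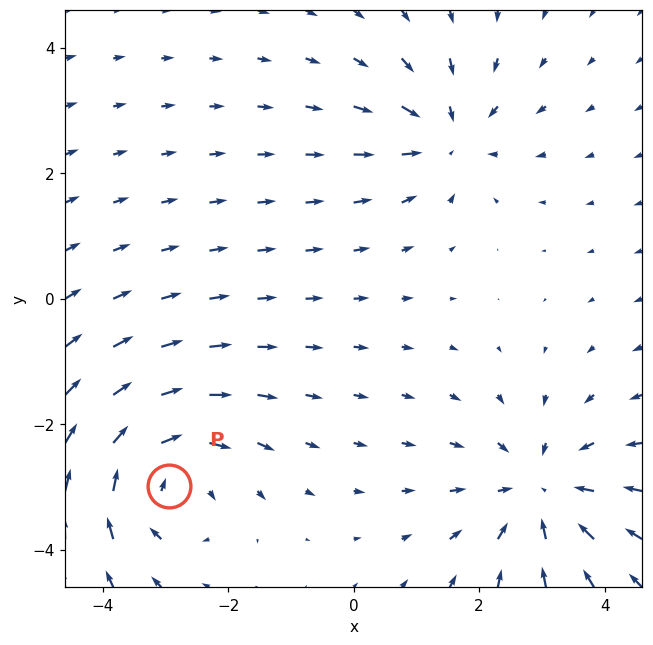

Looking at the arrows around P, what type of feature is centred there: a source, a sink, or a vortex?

vortex

At P (-2.9, -3.0) the arrows circulate clockwise. Divergence ≈0, curl about -5 — near-zero divergence with nonzero curl is a vortex.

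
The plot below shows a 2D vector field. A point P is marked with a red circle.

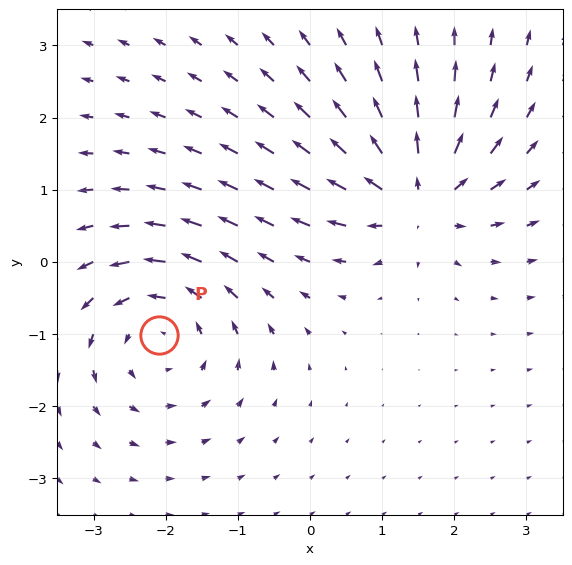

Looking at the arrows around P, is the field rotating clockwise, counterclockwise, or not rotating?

counterclockwise

Near P at (-2.1, -1.0) the arrows circulate counterclockwise. The curl (z-component) there is about +4; positive curl means counterclockwise rotation.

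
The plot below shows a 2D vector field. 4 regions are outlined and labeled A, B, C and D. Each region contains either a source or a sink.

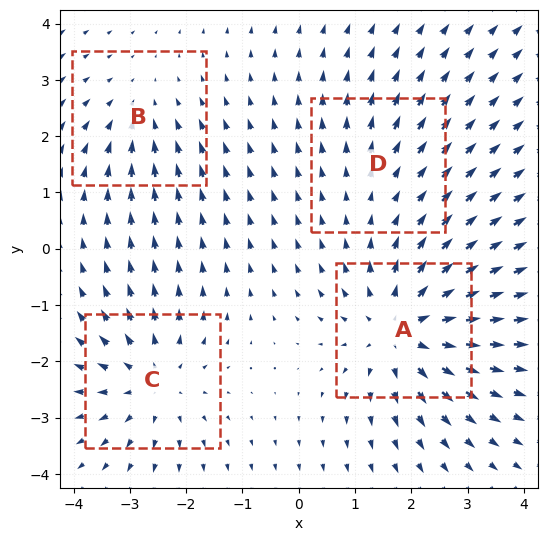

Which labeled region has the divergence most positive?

Divergence at each region's feature centre — A: about +7, B: about -3, C: about +5, D: about +2. Region A is most positive.

A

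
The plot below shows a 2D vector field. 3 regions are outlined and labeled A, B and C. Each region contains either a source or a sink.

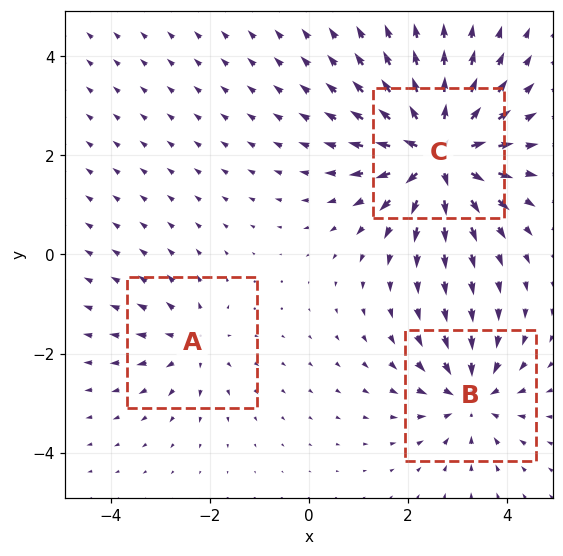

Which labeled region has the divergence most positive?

C

Divergence at each region's feature centre — A: about +2, B: about -4, C: about +6. Region C is most positive.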